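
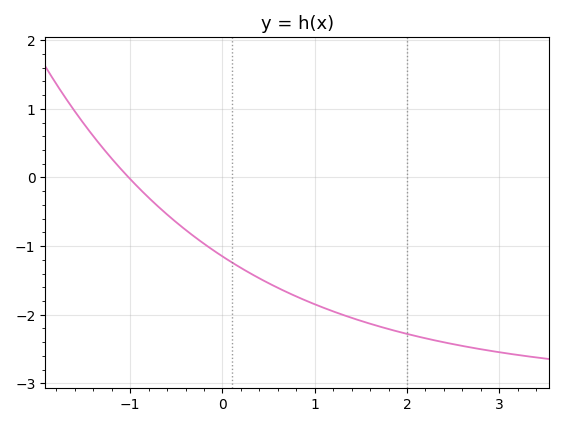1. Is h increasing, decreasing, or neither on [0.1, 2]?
decreasing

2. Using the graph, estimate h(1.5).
-2.1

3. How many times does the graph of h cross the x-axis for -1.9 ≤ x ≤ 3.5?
1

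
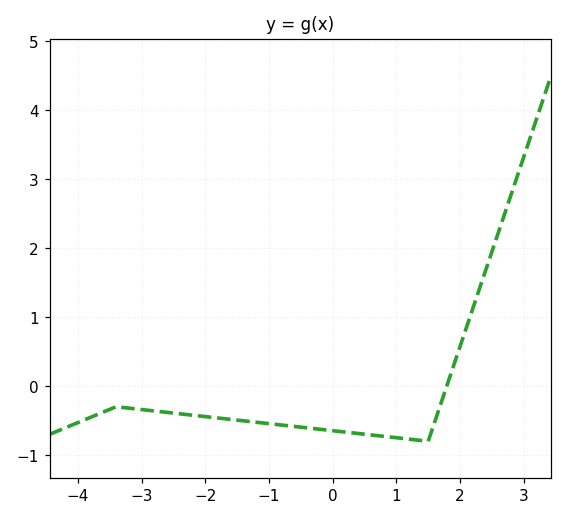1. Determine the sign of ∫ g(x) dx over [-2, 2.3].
negative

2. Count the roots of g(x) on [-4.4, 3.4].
1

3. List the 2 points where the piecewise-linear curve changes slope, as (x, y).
(-3.4, -0.3); (1.5, -0.8)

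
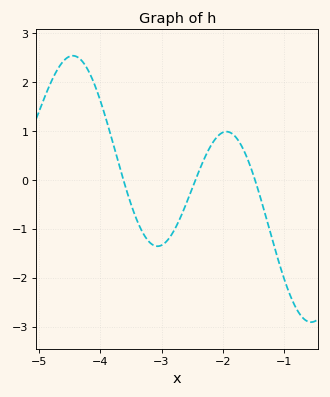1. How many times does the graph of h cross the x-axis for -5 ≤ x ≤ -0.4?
3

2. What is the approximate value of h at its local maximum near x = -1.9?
0.988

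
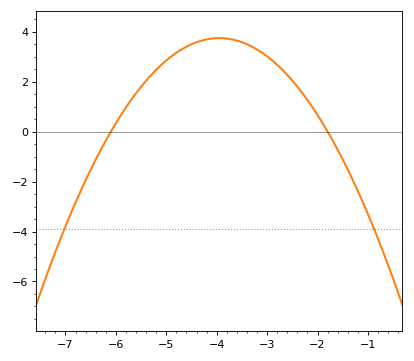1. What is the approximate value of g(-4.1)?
3.73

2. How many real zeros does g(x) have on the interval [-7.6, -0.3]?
2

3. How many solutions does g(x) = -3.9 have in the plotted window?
2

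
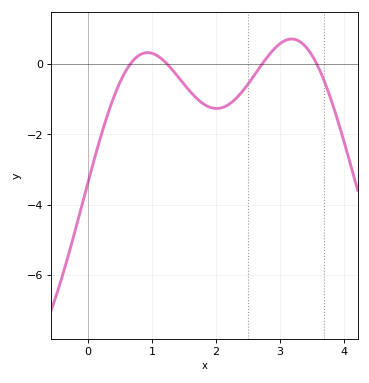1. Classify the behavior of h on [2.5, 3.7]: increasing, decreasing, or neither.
neither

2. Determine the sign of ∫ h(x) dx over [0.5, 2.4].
negative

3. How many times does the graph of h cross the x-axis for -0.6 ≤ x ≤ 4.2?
4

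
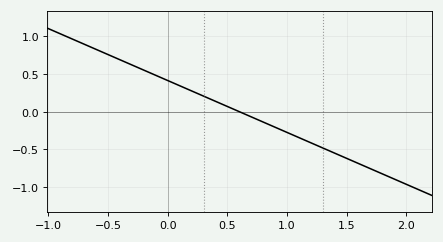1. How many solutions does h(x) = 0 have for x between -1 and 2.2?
1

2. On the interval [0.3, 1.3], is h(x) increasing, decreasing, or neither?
decreasing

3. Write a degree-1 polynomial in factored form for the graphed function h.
y = -0.69(x - 0.6)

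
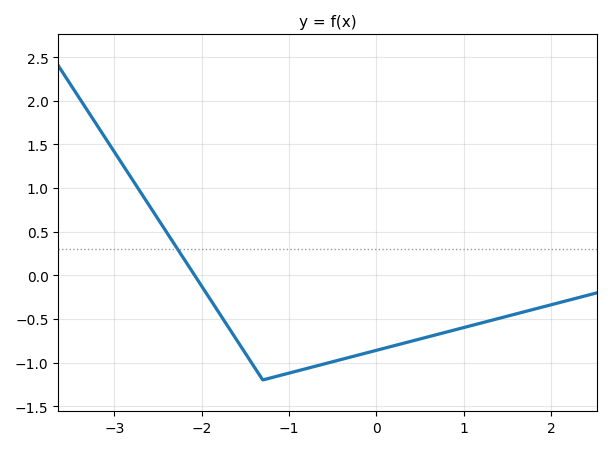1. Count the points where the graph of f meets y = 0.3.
1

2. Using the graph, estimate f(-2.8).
1.11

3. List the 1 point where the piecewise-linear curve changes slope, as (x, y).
(-1.3, -1.2)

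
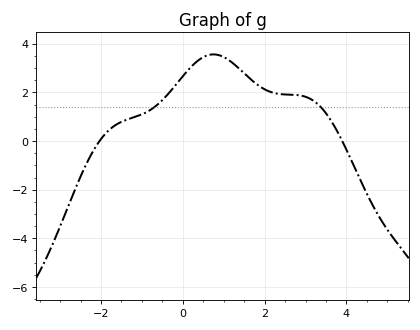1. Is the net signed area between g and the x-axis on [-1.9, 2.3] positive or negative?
positive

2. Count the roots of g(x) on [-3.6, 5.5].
2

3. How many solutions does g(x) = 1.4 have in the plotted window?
2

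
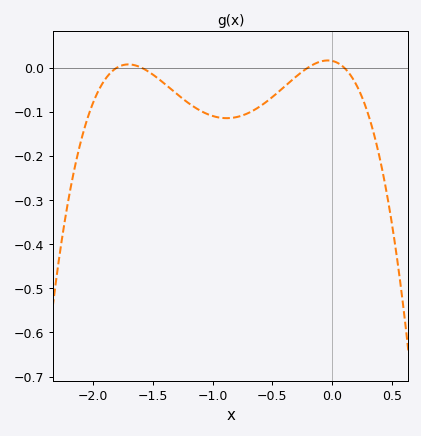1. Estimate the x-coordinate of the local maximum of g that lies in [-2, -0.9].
-1.71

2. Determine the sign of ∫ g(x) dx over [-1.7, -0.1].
negative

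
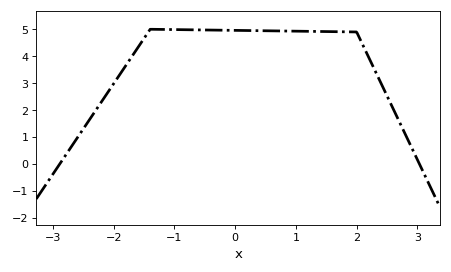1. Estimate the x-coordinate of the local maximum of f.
-1.4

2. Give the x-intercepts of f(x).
-2.9, 3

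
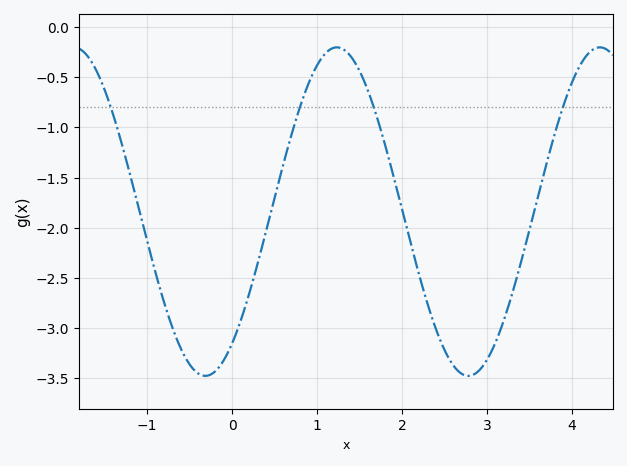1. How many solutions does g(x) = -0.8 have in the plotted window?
4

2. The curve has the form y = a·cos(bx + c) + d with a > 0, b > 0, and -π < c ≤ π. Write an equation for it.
y = 1.64cos(2.03x - 2.5) - 1.84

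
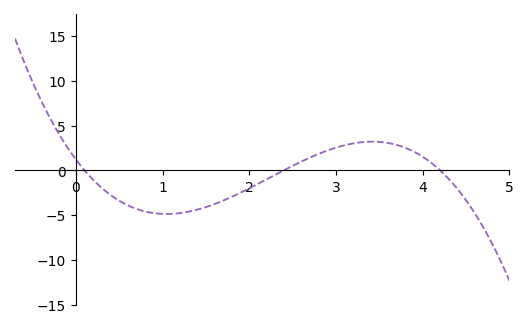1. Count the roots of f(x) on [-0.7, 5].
3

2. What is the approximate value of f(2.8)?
2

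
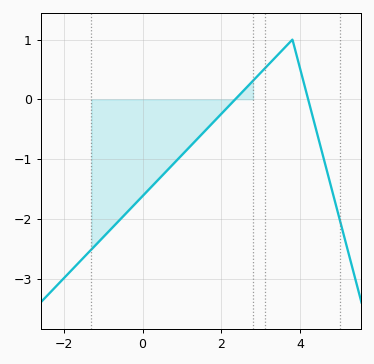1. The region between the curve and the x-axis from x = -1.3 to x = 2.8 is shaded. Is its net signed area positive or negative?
negative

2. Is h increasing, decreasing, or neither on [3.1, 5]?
neither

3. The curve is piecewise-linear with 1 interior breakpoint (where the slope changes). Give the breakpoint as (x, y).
(3.8, 1)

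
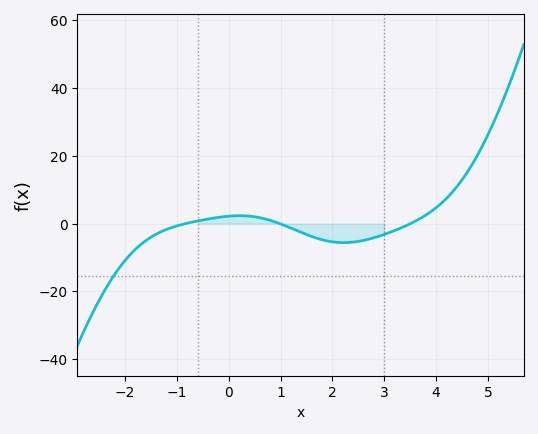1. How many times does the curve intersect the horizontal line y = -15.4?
1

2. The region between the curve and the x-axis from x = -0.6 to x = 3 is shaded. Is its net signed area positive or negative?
negative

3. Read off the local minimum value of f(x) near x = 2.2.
-6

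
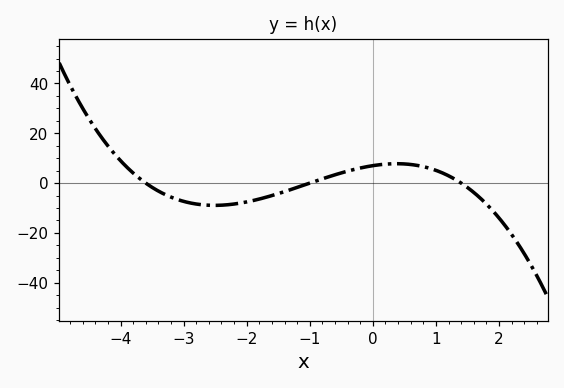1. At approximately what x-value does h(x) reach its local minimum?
-2.51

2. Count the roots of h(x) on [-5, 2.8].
3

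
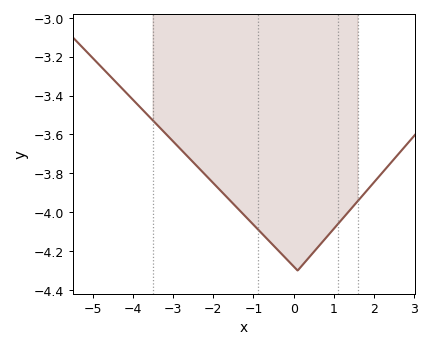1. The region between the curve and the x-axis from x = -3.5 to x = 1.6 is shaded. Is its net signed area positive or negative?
negative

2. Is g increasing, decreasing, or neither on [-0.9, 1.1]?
neither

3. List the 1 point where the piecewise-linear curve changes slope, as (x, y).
(0.1, -4.3)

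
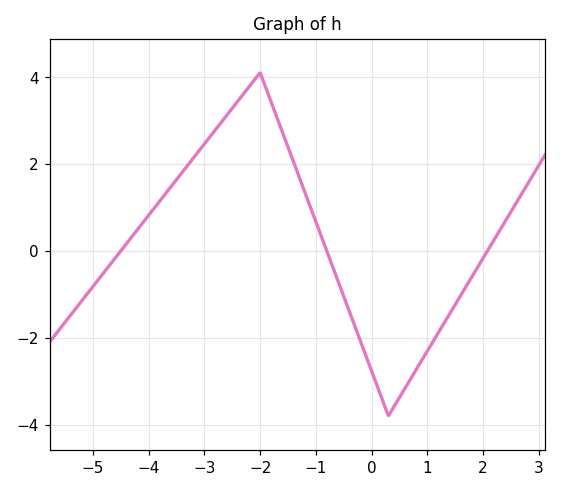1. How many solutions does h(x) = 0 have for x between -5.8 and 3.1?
3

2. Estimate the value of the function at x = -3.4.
1.8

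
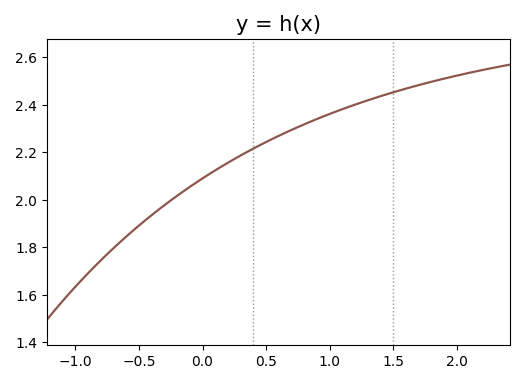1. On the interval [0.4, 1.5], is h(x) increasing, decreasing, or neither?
increasing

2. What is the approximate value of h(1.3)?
2.42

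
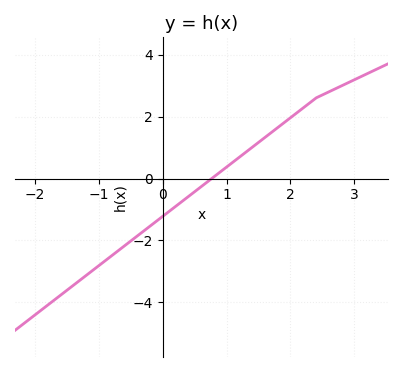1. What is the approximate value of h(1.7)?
1.49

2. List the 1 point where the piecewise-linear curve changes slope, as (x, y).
(2.4, 2.6)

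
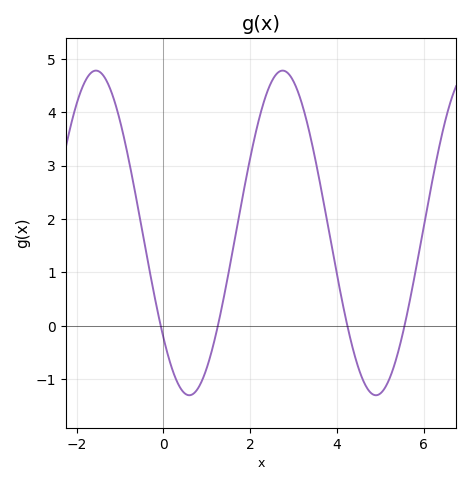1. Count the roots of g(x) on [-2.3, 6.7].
4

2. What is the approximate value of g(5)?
-1.3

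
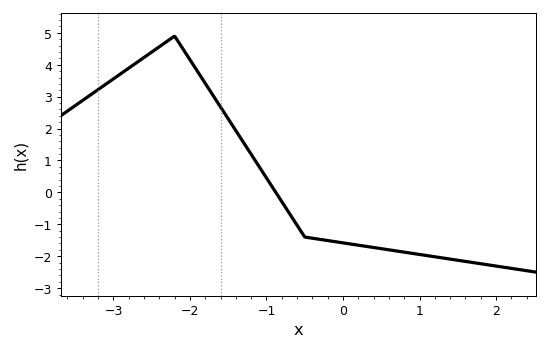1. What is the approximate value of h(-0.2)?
-1.5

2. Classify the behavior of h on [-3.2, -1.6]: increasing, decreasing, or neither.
neither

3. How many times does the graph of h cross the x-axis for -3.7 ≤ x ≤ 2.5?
1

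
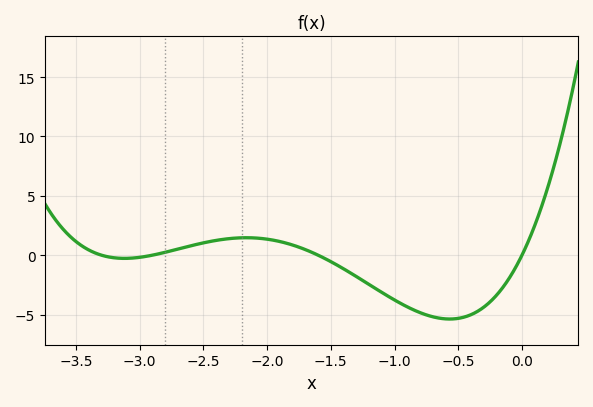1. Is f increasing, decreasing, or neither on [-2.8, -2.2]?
increasing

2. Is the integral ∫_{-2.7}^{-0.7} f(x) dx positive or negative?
negative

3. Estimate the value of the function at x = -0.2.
-3.5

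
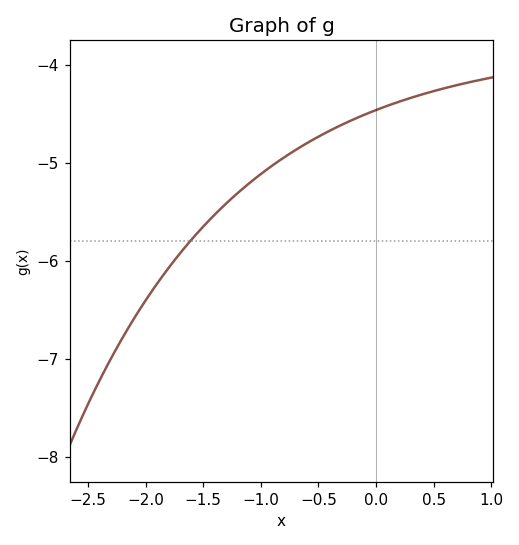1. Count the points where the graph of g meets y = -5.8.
1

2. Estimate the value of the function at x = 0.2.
-4.4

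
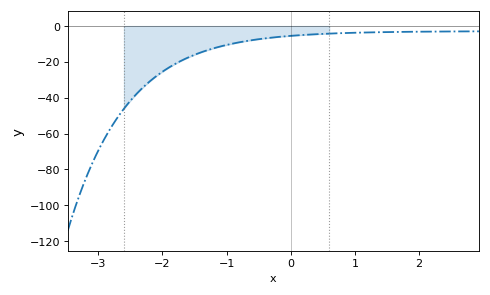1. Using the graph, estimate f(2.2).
-4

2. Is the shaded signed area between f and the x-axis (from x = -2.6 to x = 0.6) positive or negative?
negative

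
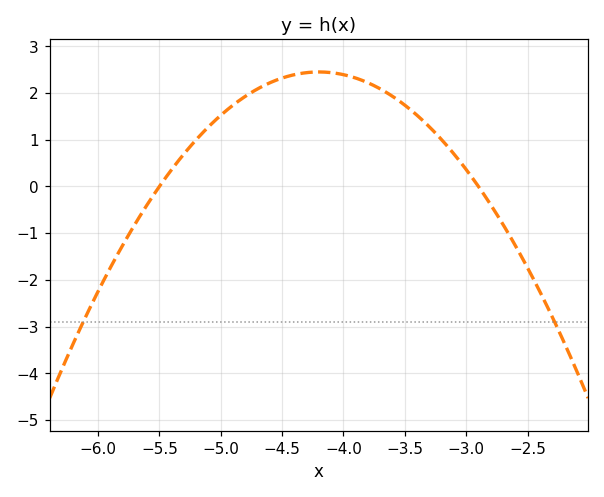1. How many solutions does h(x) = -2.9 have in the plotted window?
2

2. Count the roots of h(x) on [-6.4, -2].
2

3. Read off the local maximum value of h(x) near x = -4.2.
2.45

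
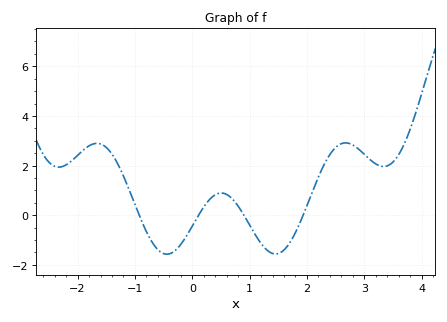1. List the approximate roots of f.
-0.9, 0.1, 0.9, 1.9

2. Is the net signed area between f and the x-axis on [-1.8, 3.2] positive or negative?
positive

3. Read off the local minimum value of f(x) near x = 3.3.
2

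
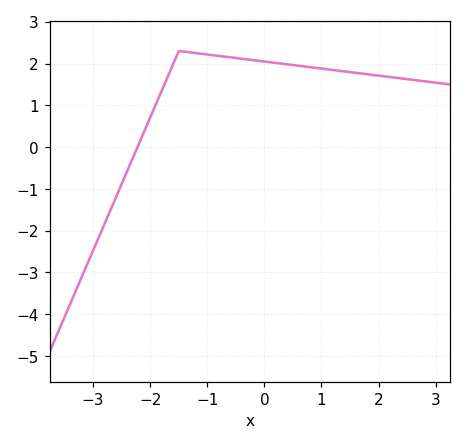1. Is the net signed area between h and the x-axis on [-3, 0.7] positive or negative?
positive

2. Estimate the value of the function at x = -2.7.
-1.52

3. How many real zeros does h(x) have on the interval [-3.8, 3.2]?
1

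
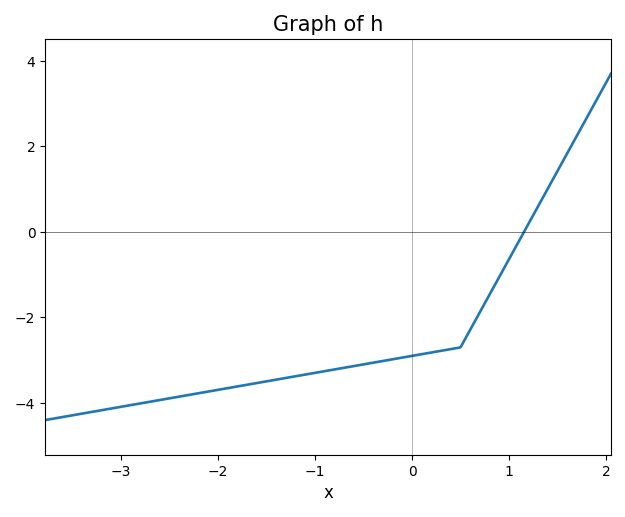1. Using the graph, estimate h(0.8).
-1.4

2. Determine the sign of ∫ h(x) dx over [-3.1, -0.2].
negative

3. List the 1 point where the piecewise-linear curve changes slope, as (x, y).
(0.5, -2.7)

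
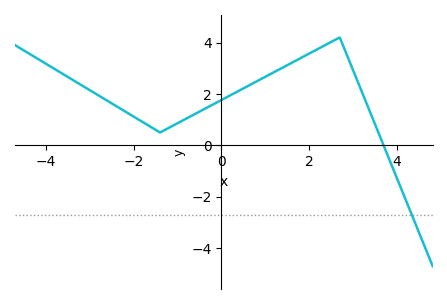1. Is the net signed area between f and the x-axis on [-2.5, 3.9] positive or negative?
positive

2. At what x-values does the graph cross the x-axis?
3.7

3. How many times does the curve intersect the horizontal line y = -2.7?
1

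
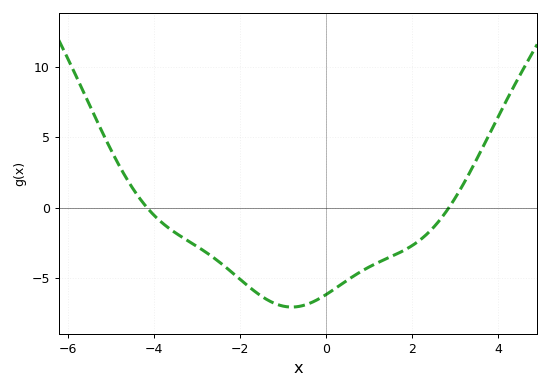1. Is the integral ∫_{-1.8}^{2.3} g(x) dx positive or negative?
negative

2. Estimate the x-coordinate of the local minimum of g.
-0.796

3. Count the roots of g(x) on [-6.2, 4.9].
2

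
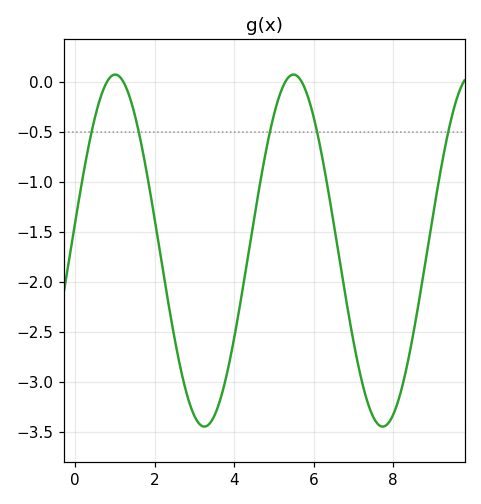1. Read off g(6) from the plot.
-0.352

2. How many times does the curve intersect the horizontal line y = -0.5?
5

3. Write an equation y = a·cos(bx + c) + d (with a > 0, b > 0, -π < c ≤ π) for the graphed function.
y = 1.76cos(1.4x - 1.41) - 1.69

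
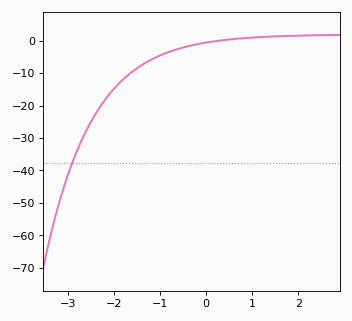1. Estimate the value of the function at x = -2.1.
-16.6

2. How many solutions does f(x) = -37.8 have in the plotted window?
1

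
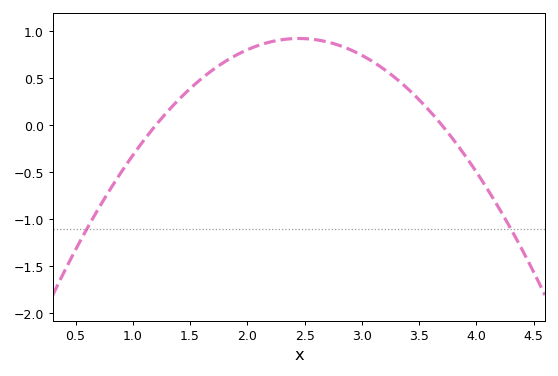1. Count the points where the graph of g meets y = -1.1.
2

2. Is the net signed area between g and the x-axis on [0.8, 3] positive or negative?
positive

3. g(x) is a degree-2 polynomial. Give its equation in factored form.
y = -0.59(x - 1.2)(x - 3.7)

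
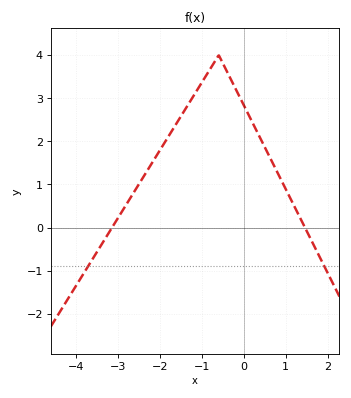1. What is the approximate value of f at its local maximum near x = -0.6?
4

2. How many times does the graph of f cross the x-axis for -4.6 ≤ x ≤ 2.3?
2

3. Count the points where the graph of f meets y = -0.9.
2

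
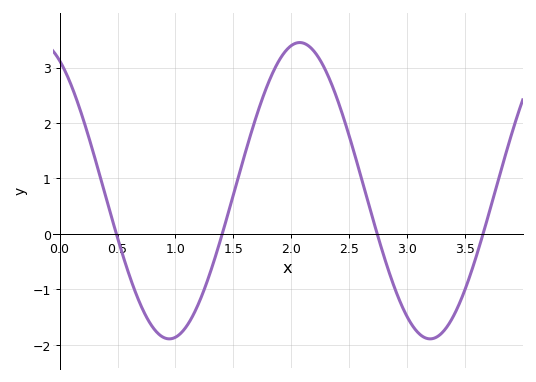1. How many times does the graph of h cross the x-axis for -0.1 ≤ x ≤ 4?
4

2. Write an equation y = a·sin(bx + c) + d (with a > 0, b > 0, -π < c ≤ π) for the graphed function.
y = 2.67sin(2.79x + 2.07) + 0.78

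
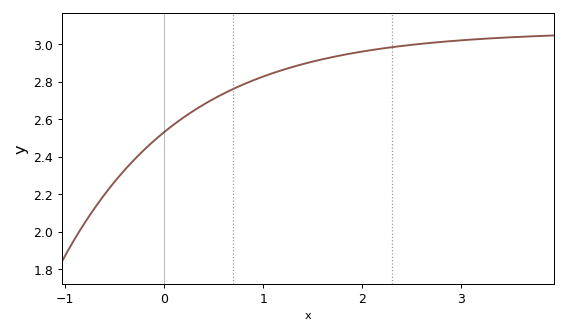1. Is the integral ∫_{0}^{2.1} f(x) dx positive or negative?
positive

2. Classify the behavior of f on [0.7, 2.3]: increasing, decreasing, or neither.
increasing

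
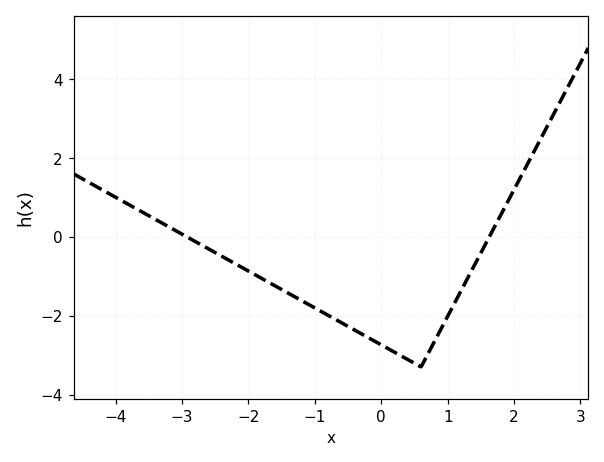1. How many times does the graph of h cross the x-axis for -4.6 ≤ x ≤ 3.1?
2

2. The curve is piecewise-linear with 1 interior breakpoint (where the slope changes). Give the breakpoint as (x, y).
(0.6, -3.3)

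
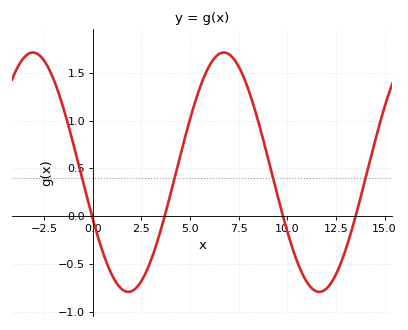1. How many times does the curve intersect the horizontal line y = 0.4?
4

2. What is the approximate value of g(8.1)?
1.25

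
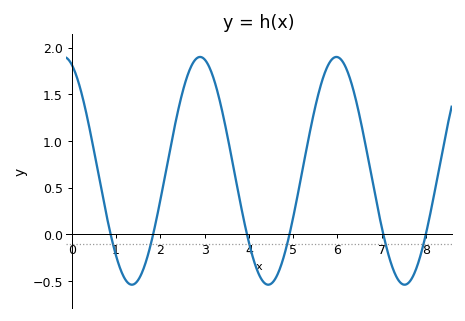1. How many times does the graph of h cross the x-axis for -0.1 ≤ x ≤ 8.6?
6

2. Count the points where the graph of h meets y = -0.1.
6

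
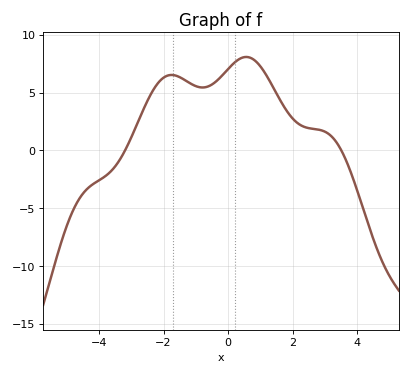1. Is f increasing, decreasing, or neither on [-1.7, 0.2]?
neither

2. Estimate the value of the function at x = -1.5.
6.35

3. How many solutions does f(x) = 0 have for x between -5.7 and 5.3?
2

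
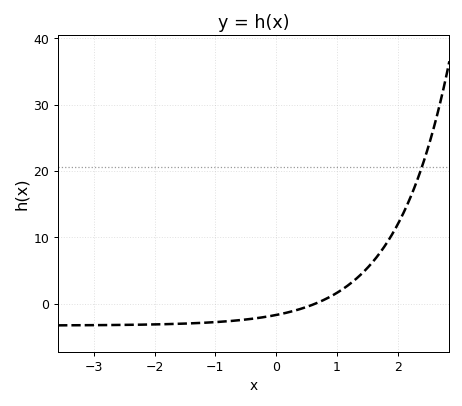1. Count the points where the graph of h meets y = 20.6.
1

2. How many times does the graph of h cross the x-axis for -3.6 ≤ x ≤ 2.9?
1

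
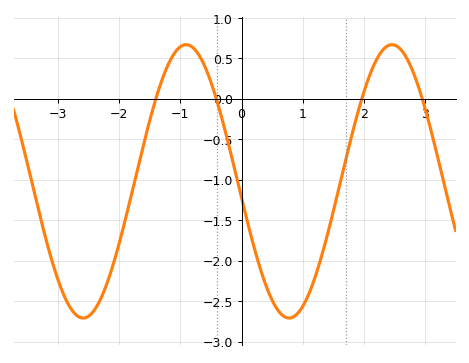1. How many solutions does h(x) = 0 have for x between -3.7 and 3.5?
4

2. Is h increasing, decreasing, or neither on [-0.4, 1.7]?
neither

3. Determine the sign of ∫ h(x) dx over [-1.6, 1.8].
negative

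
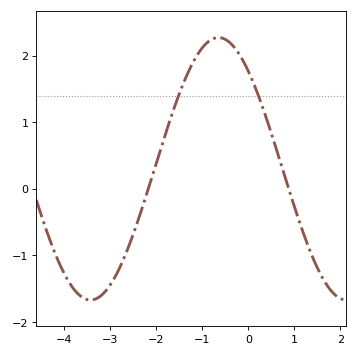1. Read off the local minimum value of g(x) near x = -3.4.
-1.67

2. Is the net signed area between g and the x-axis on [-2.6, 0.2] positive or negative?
positive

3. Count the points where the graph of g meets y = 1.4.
2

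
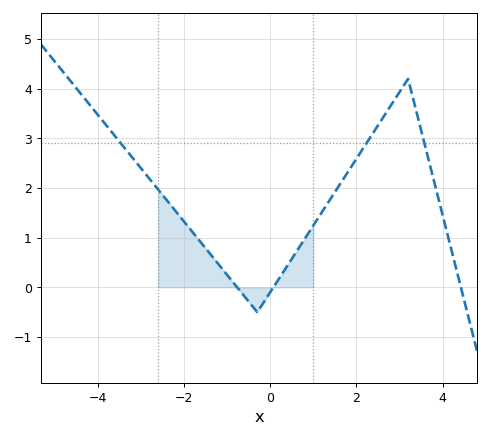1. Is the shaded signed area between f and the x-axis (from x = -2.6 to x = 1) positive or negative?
positive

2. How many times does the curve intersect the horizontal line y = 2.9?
3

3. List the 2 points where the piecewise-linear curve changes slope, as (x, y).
(-0.3, -0.5); (3.2, 4.2)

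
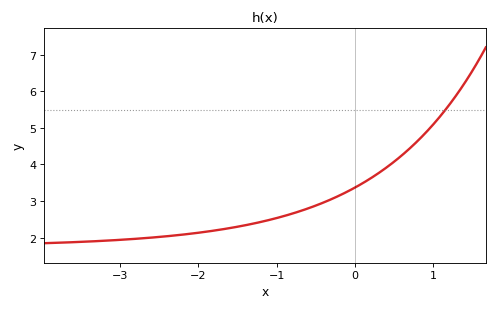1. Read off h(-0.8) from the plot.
2.7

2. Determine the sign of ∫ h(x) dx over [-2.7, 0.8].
positive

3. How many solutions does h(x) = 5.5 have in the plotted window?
1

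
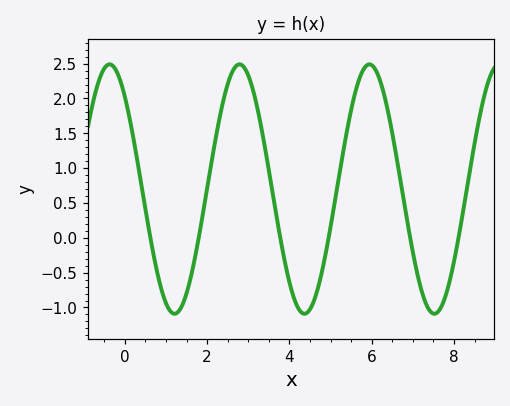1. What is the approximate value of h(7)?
-0.208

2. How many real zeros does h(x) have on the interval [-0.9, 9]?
6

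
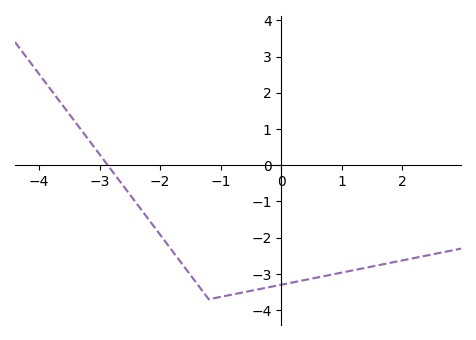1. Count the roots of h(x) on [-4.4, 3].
1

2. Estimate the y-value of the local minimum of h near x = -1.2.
-3.7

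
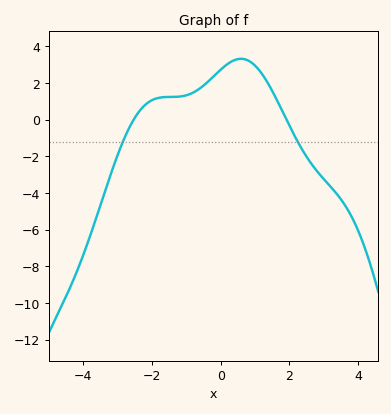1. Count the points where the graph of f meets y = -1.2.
2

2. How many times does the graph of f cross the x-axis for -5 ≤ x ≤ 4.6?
2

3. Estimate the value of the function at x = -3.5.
-4.6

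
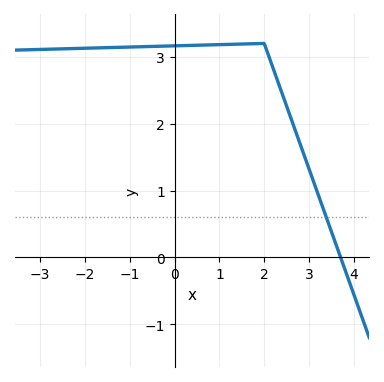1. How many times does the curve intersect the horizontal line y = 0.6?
1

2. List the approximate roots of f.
3.7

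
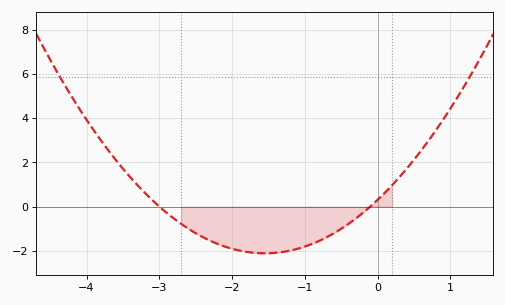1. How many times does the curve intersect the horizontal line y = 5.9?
2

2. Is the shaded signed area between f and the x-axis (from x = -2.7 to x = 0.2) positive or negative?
negative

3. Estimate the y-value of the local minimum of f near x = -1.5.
-2.2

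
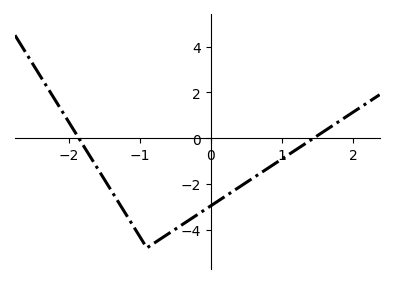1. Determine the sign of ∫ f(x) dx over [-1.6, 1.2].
negative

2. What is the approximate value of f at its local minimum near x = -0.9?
-4.8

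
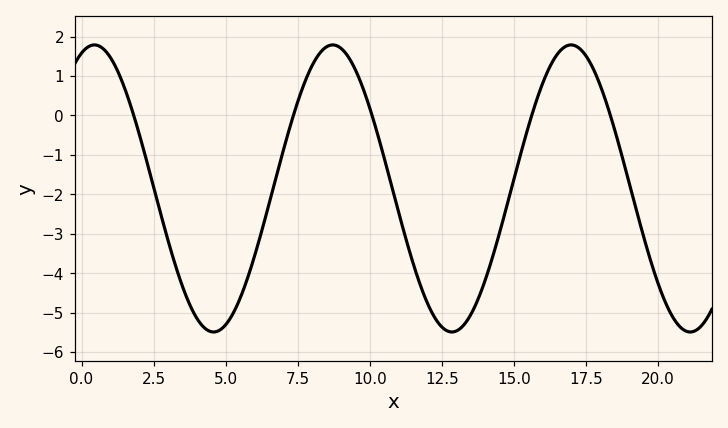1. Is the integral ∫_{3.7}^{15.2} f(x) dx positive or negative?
negative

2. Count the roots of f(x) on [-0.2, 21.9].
5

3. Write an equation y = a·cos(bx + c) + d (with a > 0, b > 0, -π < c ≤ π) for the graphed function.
y = 3.64cos(0.76x - 0.34) - 1.85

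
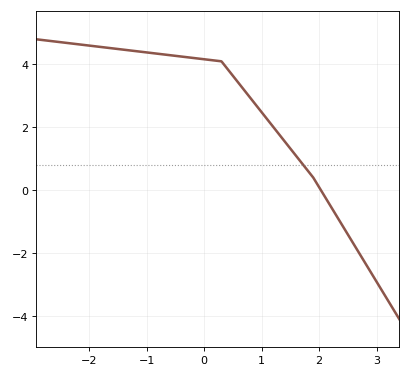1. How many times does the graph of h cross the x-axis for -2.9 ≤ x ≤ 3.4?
1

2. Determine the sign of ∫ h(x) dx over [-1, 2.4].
positive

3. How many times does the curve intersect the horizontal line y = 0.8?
1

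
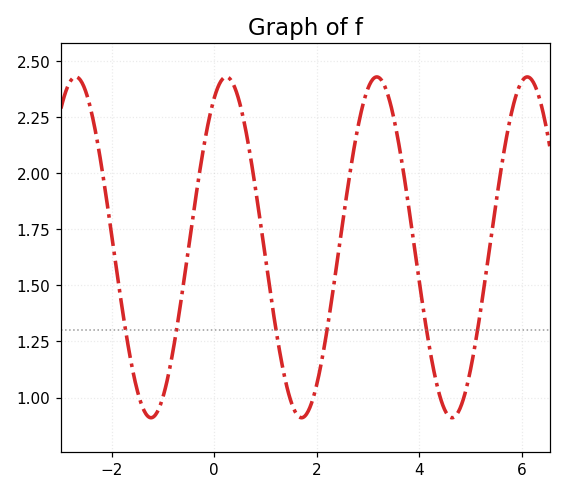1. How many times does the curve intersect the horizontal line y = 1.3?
6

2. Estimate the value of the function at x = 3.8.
1.84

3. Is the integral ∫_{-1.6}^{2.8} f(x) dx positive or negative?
positive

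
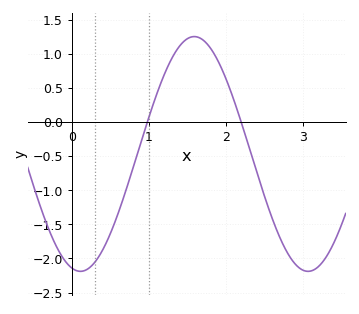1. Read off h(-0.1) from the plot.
-2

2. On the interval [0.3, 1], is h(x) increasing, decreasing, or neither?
increasing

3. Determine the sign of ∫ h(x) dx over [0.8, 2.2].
positive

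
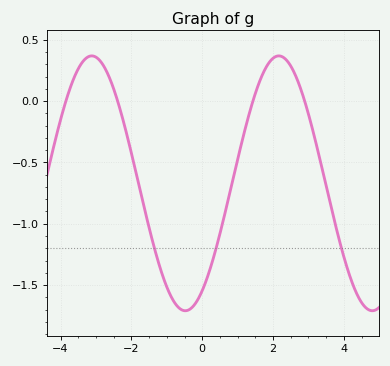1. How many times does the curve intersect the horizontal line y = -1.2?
3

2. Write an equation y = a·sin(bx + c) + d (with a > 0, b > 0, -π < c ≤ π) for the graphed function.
y = 1.04sin(1.2x - 1) - 0.67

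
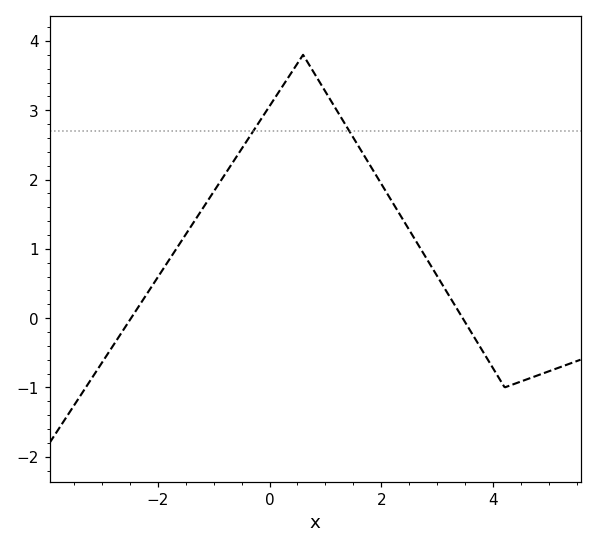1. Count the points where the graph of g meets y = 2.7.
2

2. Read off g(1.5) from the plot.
2.6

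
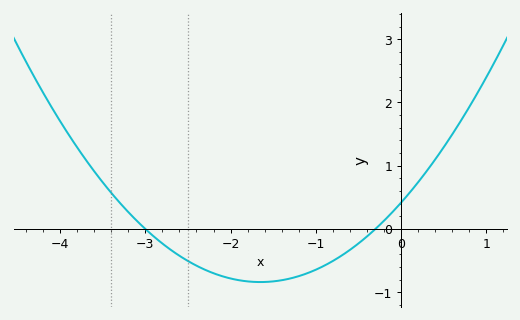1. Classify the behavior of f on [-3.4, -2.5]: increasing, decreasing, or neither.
decreasing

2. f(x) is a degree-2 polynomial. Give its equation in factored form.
y = 0.46(x + 3)(x + 0.3)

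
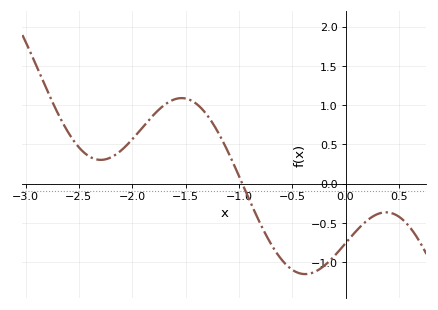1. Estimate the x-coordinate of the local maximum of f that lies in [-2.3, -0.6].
-1.5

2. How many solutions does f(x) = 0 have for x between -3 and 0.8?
1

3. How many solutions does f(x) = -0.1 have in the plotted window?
1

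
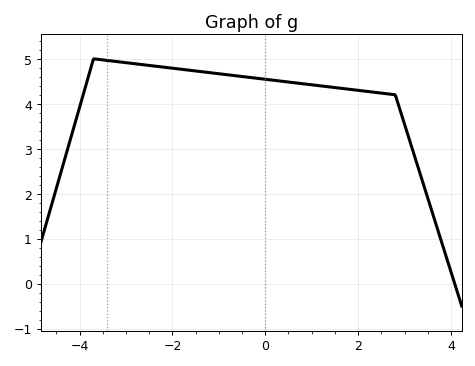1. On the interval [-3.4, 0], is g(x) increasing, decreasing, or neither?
decreasing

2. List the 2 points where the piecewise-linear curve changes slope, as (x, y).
(-3.7, 5); (2.8, 4.2)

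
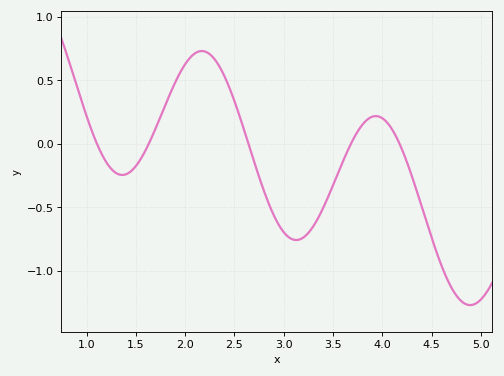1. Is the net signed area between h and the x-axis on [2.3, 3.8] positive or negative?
negative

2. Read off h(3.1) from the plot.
-0.75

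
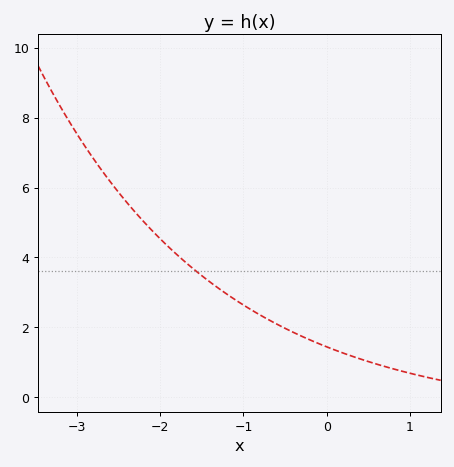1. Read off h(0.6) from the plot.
1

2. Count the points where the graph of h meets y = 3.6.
1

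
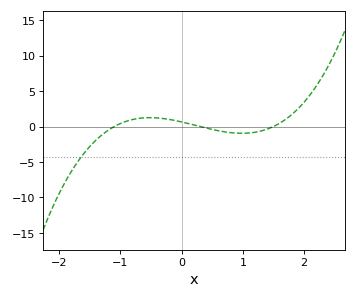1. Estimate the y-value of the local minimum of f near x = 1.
-0.956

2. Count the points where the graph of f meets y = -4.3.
1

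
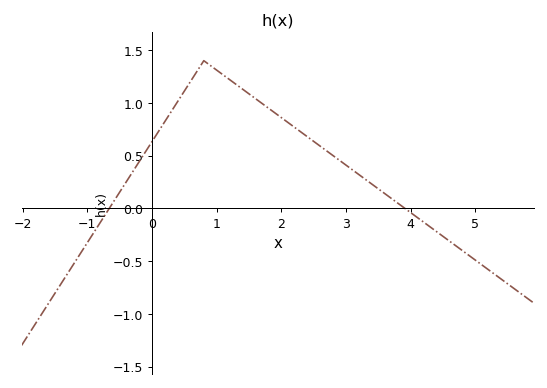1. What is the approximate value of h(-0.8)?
-0.133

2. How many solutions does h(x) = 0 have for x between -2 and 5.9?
2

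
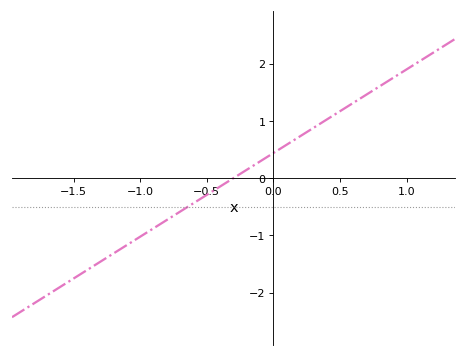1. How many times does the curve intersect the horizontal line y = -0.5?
1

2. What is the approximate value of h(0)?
0.4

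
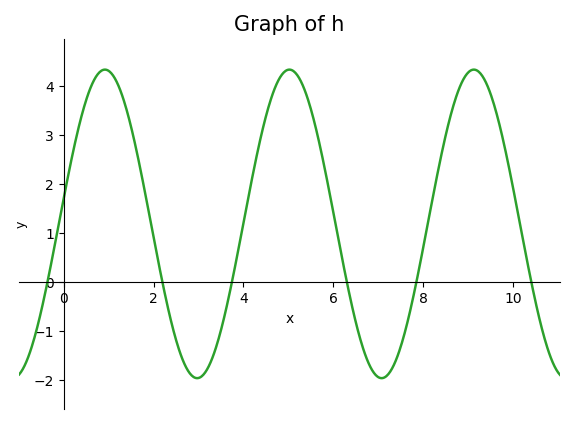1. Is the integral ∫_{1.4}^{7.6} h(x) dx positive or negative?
positive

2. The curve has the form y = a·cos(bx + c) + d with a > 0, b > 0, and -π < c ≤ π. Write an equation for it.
y = 3.15cos(1.5x - 1.4) + 1.18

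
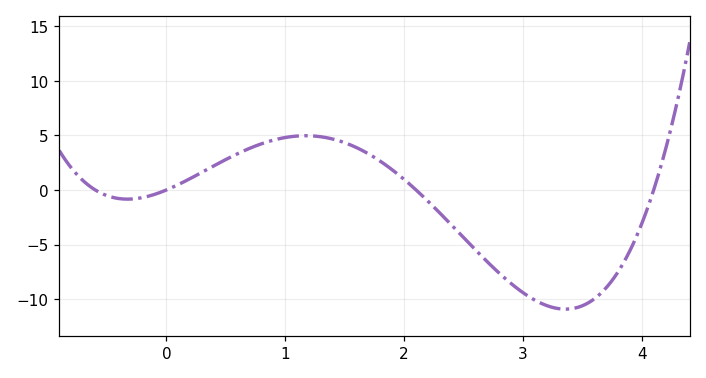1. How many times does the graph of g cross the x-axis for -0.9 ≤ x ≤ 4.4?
4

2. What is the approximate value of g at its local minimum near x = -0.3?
-0.844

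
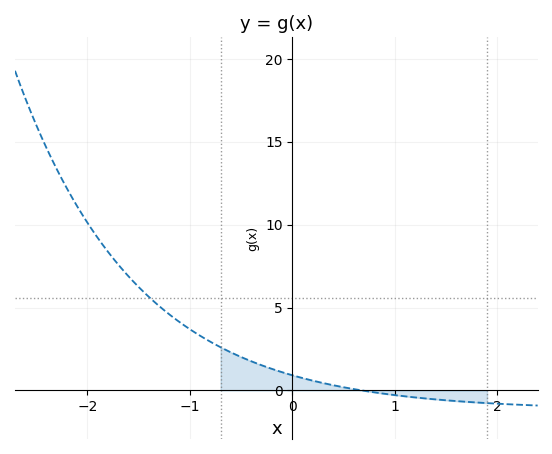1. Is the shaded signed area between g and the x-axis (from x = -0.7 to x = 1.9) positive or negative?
positive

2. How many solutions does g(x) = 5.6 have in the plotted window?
1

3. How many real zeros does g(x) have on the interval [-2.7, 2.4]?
1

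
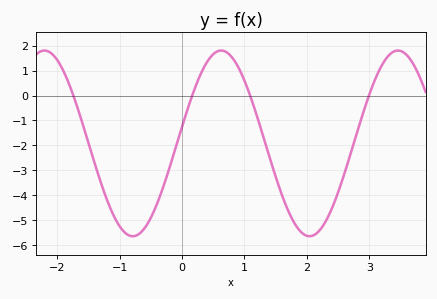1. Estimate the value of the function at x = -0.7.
-5.6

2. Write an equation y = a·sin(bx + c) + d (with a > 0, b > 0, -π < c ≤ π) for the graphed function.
y = 3.73sin(2.2x + 0.18) - 1.92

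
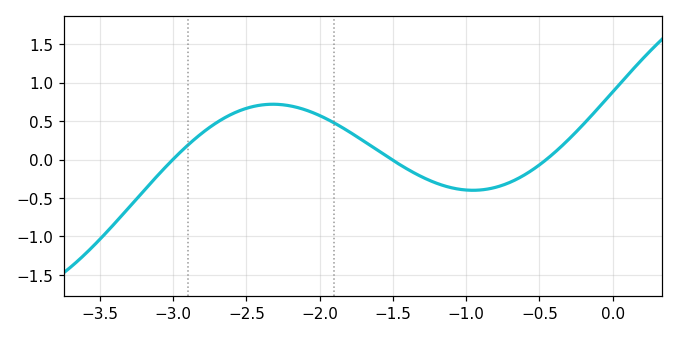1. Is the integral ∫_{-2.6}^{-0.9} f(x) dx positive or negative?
positive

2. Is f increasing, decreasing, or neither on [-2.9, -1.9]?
neither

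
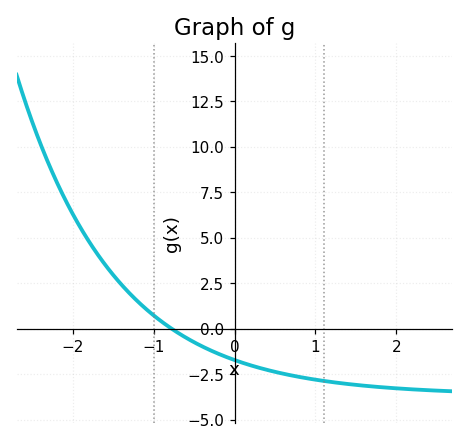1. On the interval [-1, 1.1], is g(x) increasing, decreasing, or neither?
decreasing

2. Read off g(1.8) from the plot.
-3.22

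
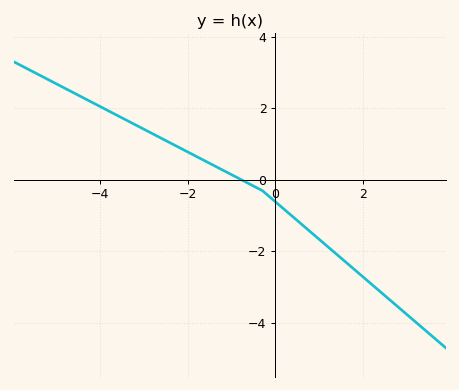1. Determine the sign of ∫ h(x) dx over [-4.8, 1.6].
positive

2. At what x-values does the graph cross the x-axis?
-0.8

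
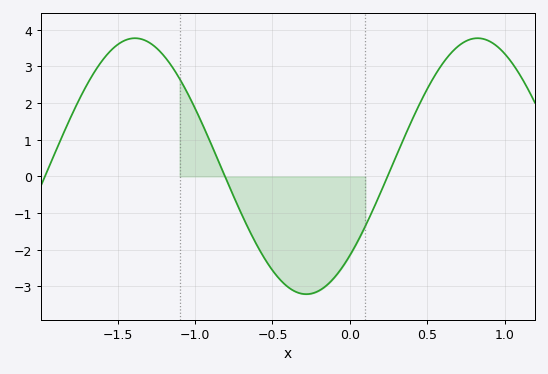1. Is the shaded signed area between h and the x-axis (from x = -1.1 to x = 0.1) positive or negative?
negative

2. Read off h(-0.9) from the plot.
0.923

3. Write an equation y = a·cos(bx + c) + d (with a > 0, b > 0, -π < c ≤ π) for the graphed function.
y = 3.49cos(2.84x - 2.34) + 0.28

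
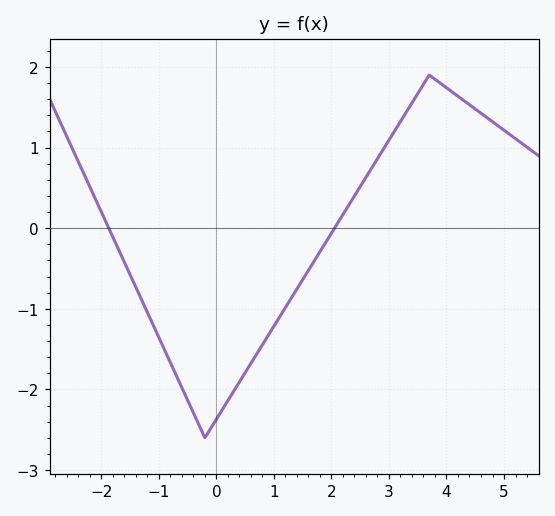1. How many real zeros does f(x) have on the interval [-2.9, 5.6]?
2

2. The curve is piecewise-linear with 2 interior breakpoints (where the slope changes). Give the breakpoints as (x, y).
(-0.2, -2.6); (3.7, 1.9)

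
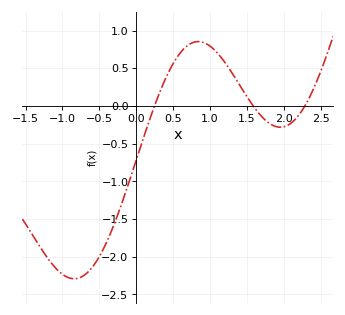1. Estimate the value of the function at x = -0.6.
-2.15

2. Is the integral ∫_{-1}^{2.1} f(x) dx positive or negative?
negative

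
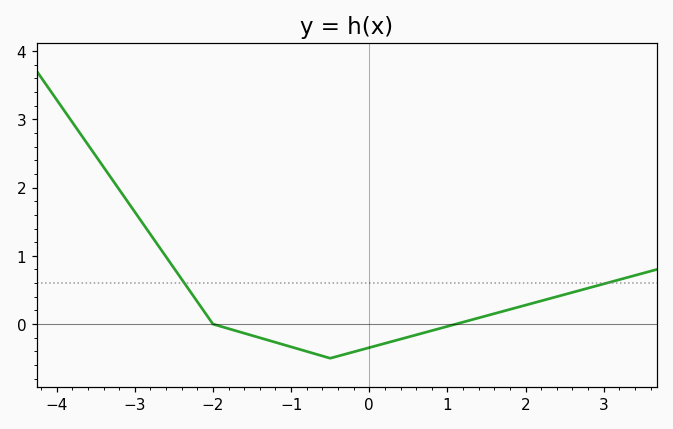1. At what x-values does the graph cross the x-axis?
-2, 1.11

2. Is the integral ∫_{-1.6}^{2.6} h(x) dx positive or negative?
negative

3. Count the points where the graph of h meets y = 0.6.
2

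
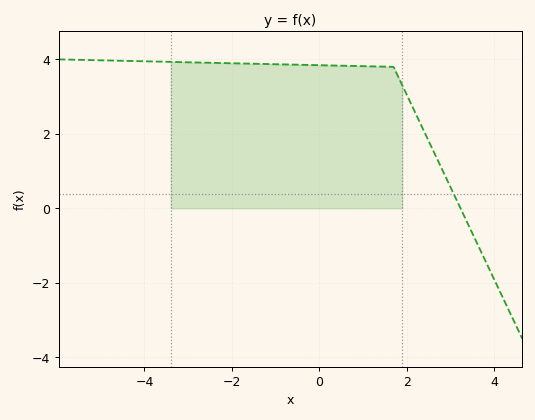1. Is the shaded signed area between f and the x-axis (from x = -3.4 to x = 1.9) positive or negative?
positive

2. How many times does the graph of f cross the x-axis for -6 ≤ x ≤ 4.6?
1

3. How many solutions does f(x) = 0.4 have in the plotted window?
1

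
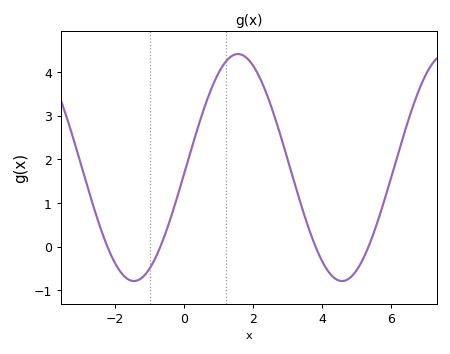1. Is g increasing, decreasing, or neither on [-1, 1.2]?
increasing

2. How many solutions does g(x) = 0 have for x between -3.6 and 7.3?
4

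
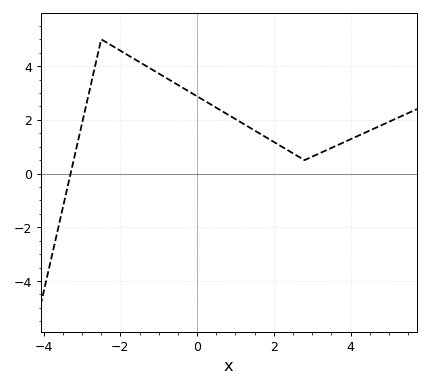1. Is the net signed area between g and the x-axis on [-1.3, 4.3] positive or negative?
positive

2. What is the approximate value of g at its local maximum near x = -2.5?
5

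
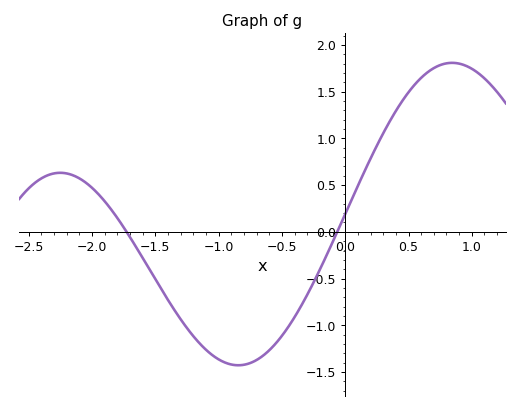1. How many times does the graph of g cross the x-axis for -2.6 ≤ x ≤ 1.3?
2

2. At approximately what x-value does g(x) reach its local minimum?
-0.845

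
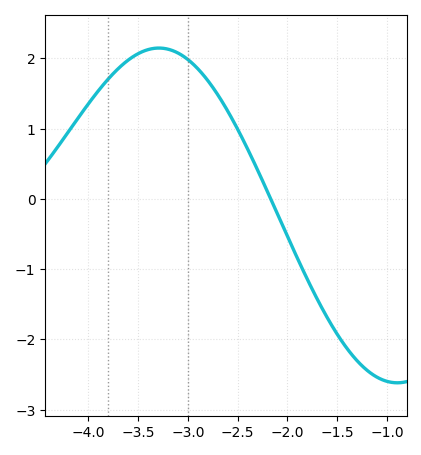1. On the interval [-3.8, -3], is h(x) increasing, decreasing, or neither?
neither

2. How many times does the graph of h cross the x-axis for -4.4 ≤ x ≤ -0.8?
1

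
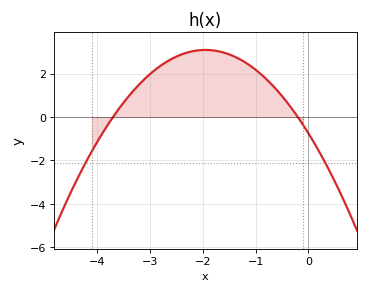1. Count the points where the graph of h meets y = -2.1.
2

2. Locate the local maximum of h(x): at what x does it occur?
-1.9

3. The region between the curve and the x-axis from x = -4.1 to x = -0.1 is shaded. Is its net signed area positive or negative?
positive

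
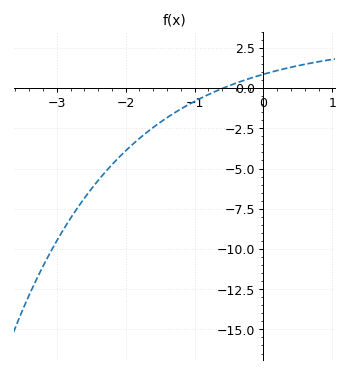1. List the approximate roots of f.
-0.6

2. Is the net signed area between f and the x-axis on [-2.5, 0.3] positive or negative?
negative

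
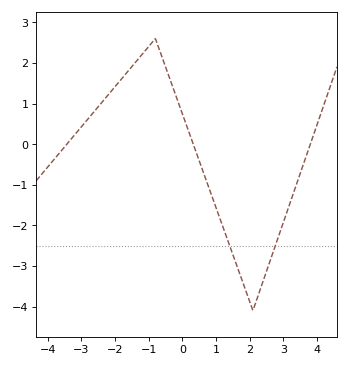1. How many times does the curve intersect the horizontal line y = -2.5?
2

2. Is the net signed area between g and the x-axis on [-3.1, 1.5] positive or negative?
positive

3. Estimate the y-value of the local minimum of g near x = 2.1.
-4.1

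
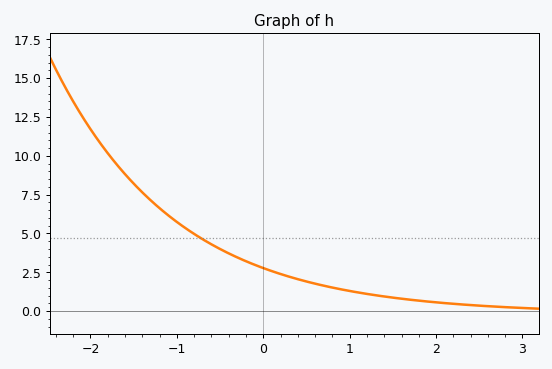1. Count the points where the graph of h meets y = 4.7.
1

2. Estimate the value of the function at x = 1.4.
1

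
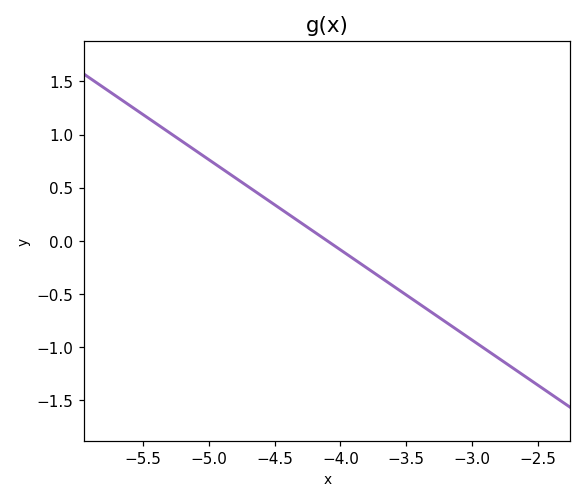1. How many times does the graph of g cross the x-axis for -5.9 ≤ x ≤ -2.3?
1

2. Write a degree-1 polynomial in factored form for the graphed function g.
y = -0.85(x + 4.1)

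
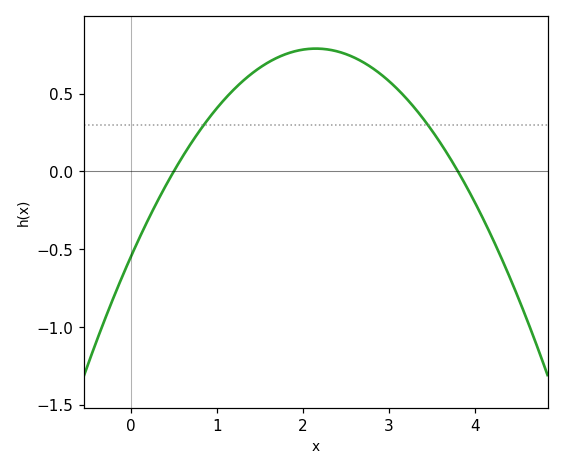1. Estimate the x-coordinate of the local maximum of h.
2.15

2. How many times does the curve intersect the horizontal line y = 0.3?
2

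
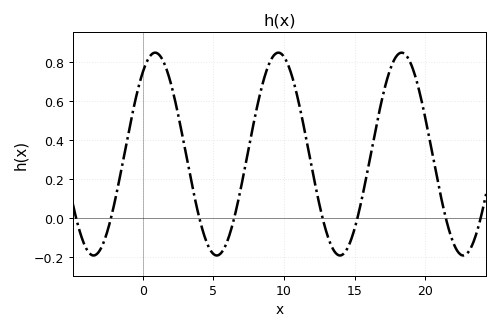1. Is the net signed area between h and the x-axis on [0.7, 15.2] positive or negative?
positive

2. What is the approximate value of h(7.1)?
0.212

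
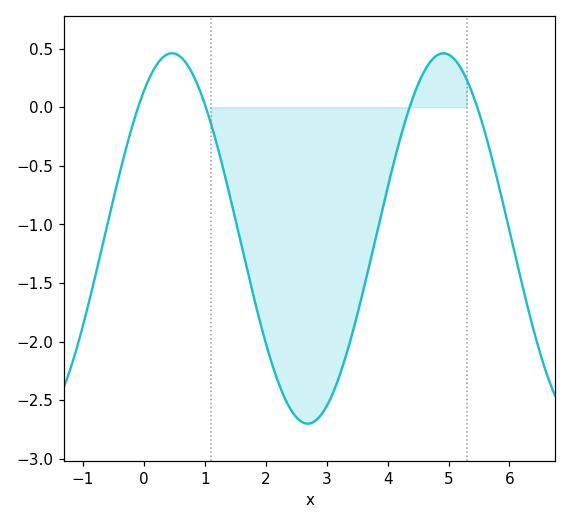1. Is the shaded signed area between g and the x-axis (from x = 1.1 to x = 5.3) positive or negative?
negative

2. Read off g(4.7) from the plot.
0.4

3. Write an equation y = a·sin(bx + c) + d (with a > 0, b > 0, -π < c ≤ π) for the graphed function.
y = 1.58sin(1.4x + 0.92) - 1.12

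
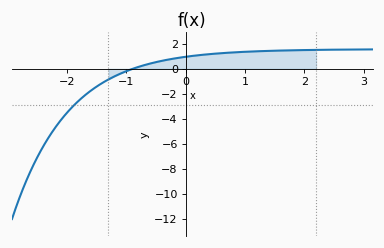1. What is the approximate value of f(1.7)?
1.4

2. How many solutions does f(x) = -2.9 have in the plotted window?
1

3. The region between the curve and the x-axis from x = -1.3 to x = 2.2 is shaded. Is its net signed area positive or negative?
positive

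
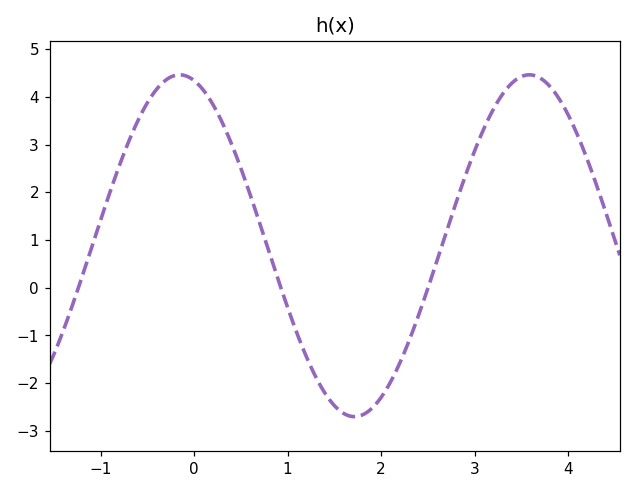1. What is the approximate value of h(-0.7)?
3.06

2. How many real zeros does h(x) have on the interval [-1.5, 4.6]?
3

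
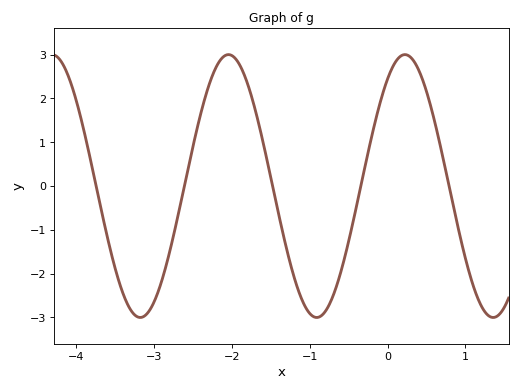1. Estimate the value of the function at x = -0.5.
-1.3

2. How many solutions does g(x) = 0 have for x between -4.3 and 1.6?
5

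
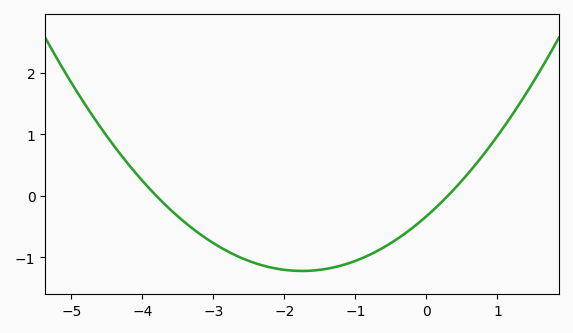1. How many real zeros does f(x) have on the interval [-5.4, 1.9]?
2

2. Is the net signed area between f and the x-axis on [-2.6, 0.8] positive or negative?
negative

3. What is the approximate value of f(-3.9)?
0.122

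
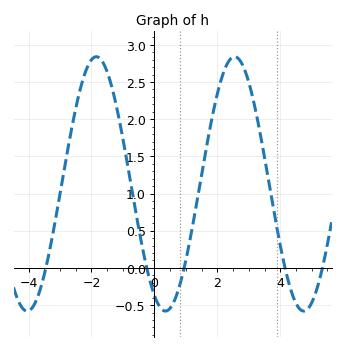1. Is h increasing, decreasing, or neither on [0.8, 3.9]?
neither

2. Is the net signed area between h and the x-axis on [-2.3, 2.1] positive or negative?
positive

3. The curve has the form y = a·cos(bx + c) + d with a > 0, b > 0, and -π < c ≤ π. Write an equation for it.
y = 1.71cos(1.43x + 2.64) + 1.13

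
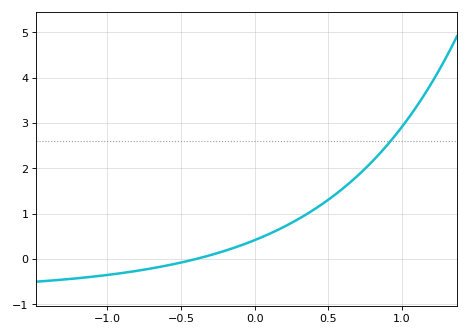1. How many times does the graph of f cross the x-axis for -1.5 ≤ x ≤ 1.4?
1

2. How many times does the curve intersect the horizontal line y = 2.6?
1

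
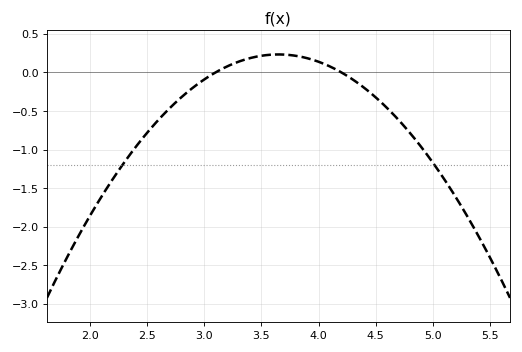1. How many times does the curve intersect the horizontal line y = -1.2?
2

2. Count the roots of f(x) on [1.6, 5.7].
2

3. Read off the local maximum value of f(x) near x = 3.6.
0.25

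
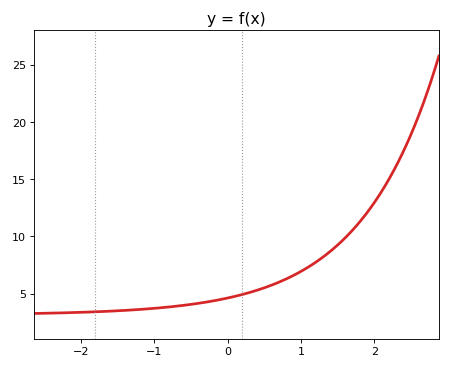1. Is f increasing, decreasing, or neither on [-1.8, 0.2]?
increasing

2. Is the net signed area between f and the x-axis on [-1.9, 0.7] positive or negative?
positive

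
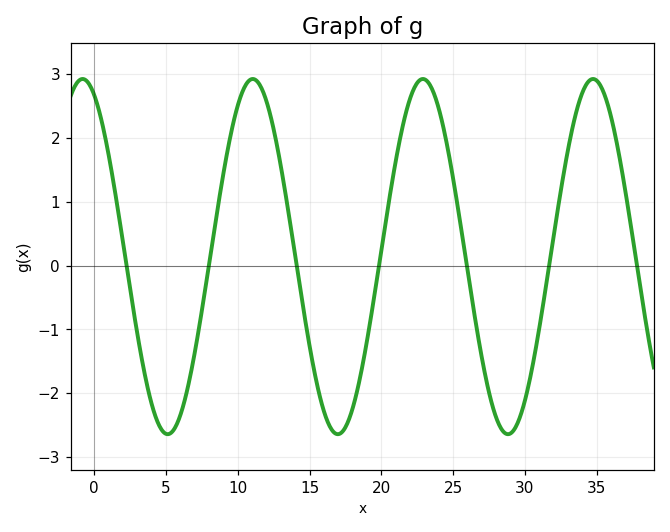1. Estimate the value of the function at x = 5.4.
-2.6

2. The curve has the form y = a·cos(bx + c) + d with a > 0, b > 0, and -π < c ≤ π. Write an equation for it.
y = 2.78cos(0.53x + 0.43) + 0.14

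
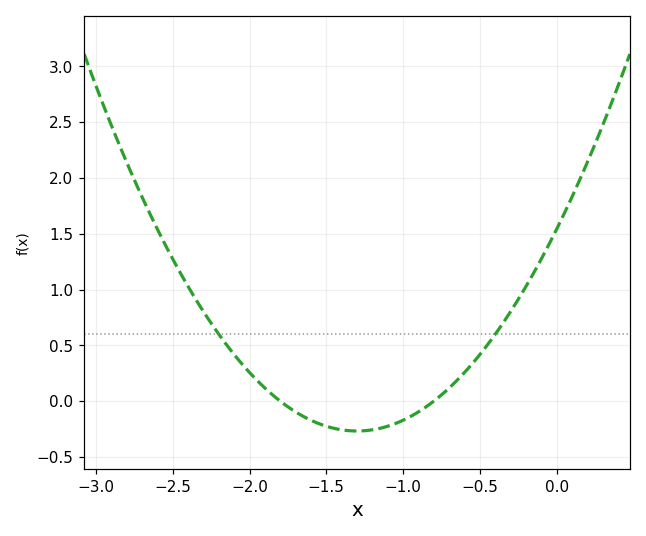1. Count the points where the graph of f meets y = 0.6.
2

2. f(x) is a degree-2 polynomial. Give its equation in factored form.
y = 1.07(x + 1.8)(x + 0.8)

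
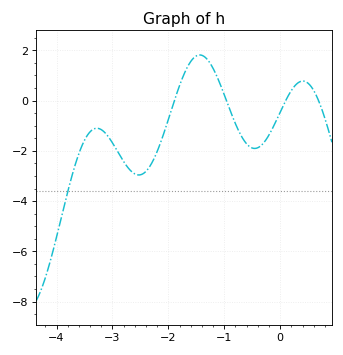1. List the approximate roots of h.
-1.89, -0.961, 0.099, 0.686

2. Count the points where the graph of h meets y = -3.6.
1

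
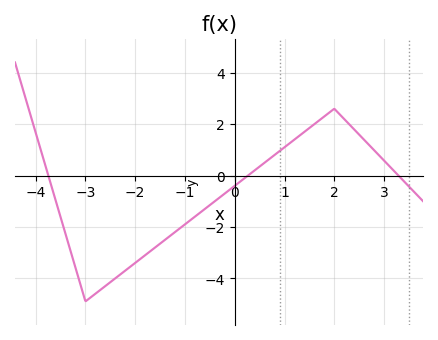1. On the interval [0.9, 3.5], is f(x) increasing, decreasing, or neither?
neither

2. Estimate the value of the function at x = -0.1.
-0.6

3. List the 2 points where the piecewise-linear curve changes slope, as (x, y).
(-3, -4.9); (2, 2.6)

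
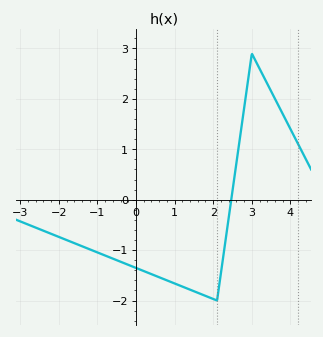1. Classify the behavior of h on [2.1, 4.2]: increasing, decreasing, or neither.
neither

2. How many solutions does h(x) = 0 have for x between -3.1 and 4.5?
1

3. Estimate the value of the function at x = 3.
2.9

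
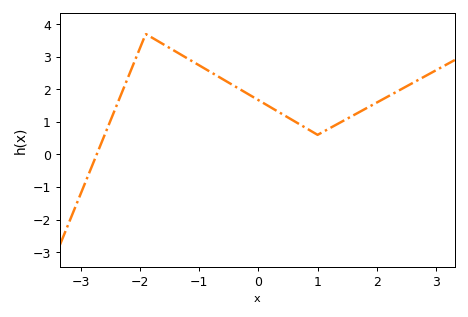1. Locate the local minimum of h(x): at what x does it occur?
1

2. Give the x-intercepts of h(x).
-2.7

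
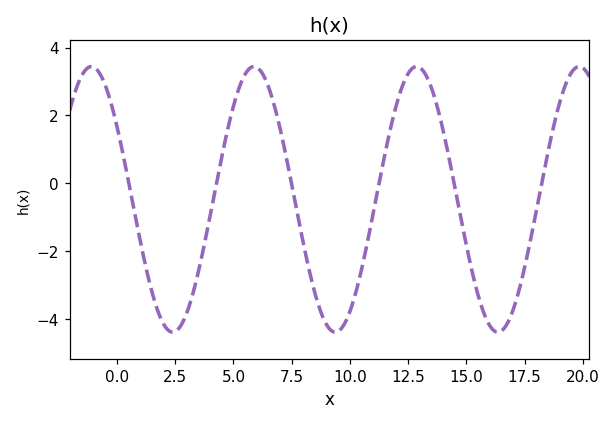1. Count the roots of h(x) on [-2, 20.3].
6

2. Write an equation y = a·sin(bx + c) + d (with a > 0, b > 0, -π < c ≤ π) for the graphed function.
y = 3.91sin(0.9x + 2.56) - 0.47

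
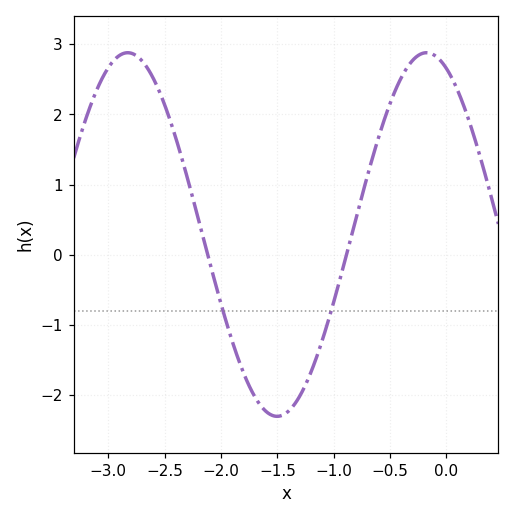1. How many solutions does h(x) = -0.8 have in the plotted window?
2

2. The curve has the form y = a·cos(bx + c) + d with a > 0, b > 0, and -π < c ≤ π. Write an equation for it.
y = 2.59cos(2.4x + 0.42) + 0.29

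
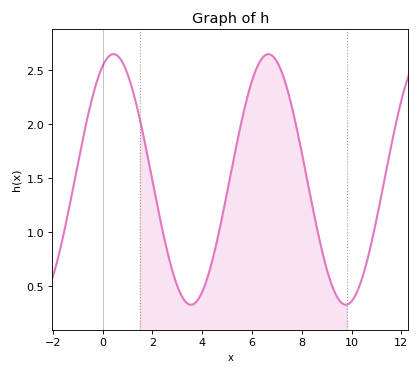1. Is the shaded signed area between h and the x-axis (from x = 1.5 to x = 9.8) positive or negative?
positive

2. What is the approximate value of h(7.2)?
2.48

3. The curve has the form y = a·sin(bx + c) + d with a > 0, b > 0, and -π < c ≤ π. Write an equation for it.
y = 1.16sin(1.01x + 1.13) + 1.49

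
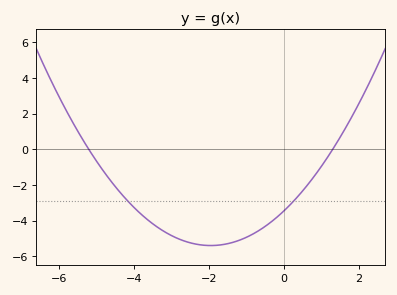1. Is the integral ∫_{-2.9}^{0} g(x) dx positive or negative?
negative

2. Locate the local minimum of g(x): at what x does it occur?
-2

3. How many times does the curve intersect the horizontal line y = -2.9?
2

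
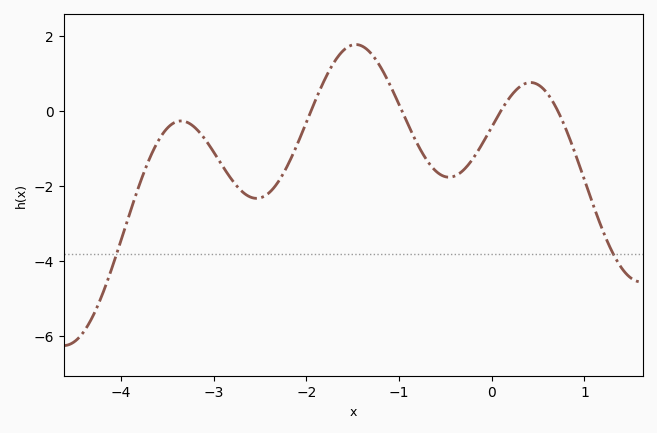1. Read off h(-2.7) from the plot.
-2.2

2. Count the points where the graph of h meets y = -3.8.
2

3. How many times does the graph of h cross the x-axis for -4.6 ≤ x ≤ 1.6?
4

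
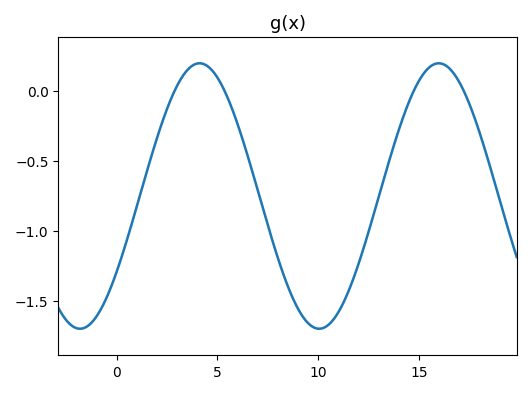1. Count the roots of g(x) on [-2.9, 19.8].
4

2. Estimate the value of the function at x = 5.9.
-0.2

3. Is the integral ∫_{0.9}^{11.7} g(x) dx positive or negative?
negative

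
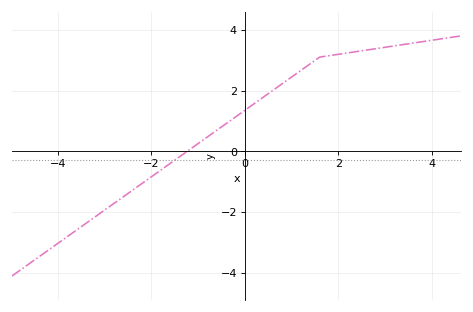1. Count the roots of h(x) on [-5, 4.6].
1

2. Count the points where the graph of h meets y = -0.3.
1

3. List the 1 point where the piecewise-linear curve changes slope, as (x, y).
(1.6, 3.1)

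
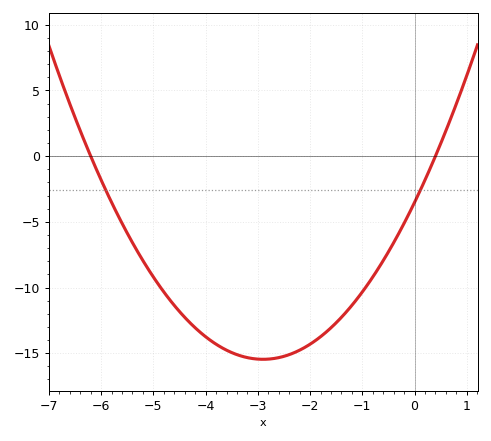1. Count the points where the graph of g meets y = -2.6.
2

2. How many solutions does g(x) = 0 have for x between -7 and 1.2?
2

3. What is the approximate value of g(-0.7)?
-8.5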